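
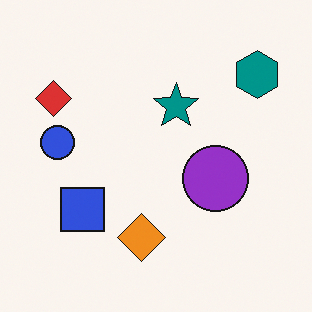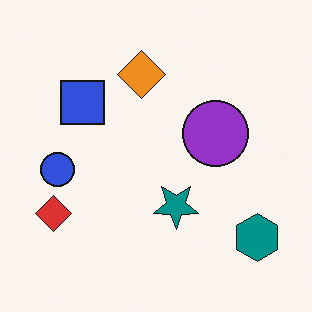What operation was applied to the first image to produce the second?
The second image is the first flipped vertically (top ↔ bottom).

The teal hexagon is in the top-right of the first image and the bottom-right of the second — shapes on opposite sides of the horizontal midline have swapped in a mirror flip.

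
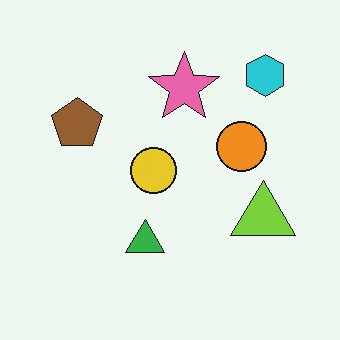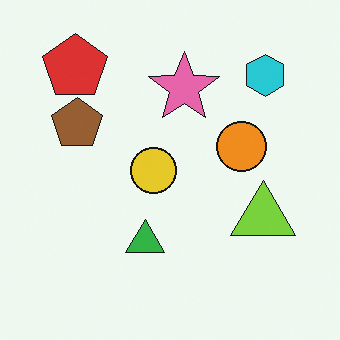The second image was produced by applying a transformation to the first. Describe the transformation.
Overlaid with an additional red pentagon.

A red pentagon appears in the second image that is absent from the first.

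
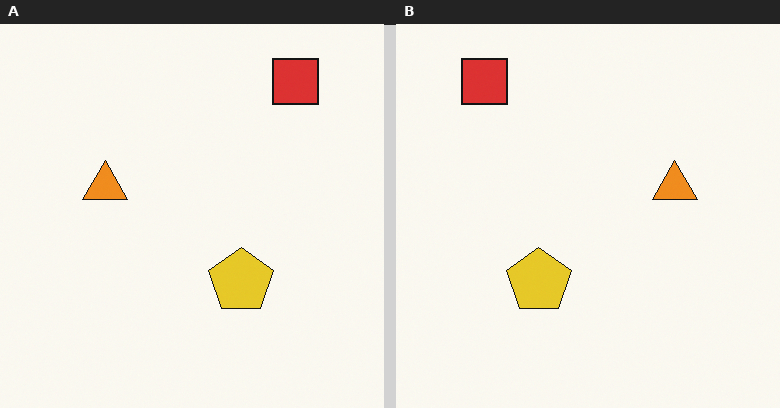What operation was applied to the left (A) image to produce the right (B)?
It was flipped horizontally (left ↔ right).

The red square is in the top-right of the left (A) image and the top-left of the right (B) — shapes on opposite sides of the vertical midline have swapped in a mirror flip.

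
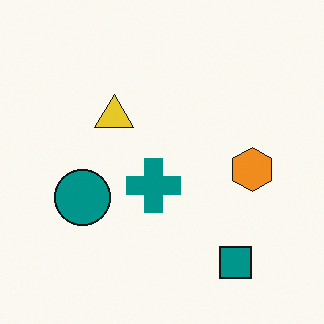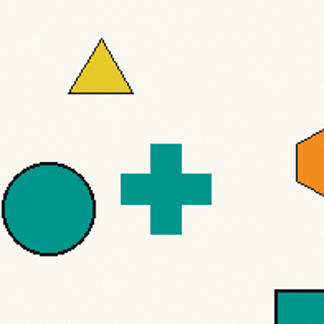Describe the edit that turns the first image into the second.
Cropped tightly and scaled back up.

The visible shapes are larger and the field of view is narrower; shapes near the original edges may be partly or wholly outside the frame — a crop-and-rescale.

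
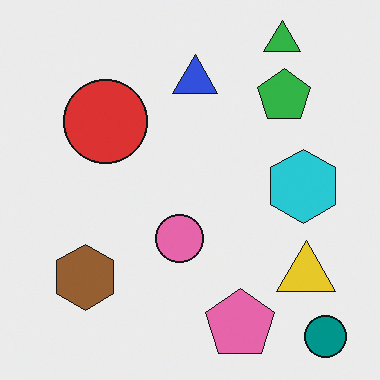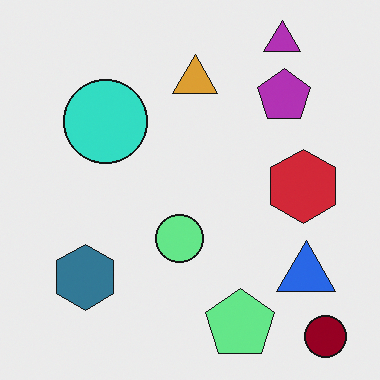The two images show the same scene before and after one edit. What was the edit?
This is the original image hue-shifted by a large amount.

Every shape's color has rotated by the same amount around the hue wheel — a uniform hue shift.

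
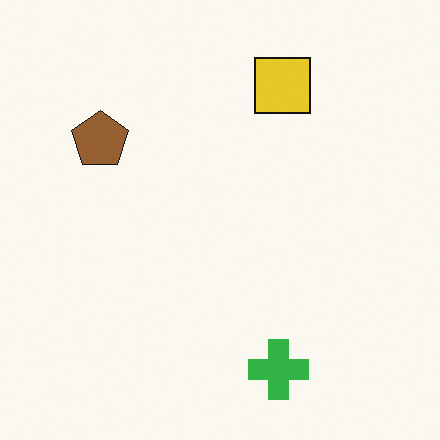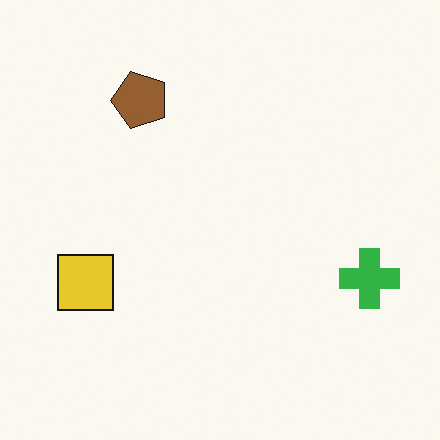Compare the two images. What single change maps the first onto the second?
The transformation is: transposed (reflected across the top-left ↔ bottom-right diagonal).

Shapes have swapped their row and column positions — what was in the top-right is now in the bottom-left — a diagonal reflection.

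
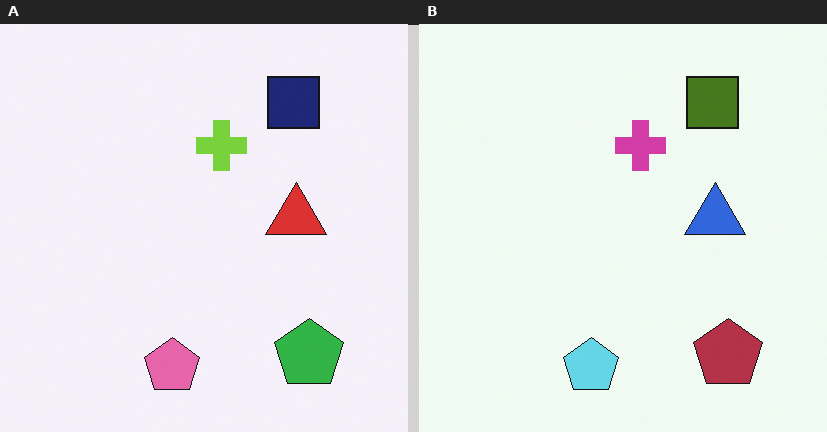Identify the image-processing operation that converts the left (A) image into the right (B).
The transformation is: hue-shifted by a large amount.

Every shape's color has rotated by the same amount around the hue wheel — a uniform hue shift.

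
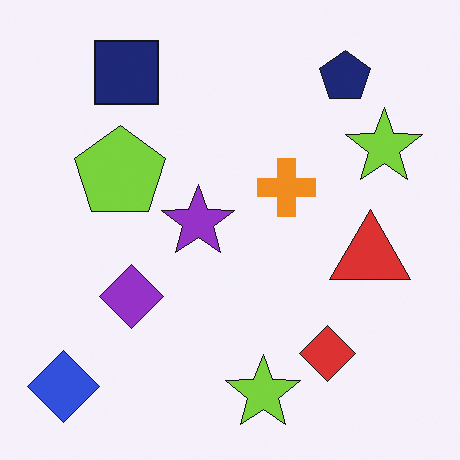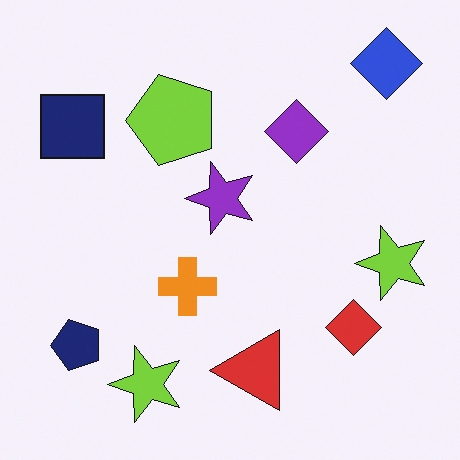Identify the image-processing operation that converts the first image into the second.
The second image is the first transposed (reflected across the top-left ↔ bottom-right diagonal).

Shapes have swapped their row and column positions — what was in the top-right is now in the bottom-left — a diagonal reflection.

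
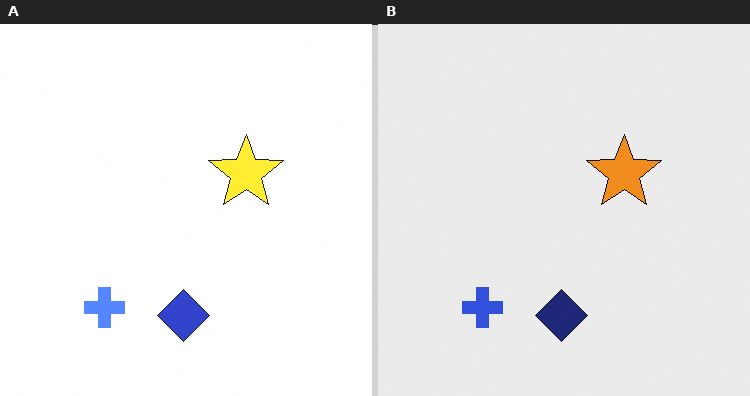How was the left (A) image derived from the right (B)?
The left (A) image is the right (B) brightened a lot.

Every pixel — background and shapes alike — is uniformly brightened.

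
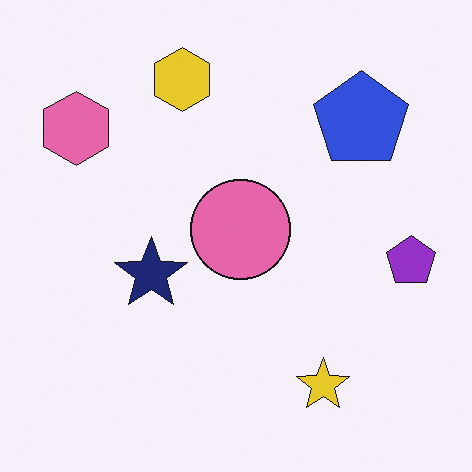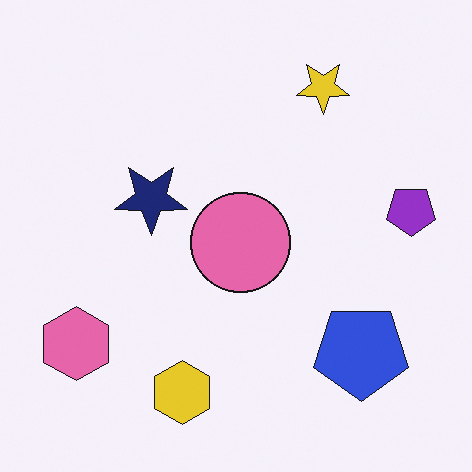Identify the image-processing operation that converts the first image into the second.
Flipped vertically (top ↔ bottom).

The yellow hexagon is in the top of the first image and the bottom of the second — shapes on opposite sides of the horizontal midline have swapped in a mirror flip.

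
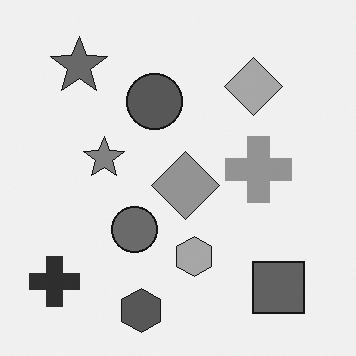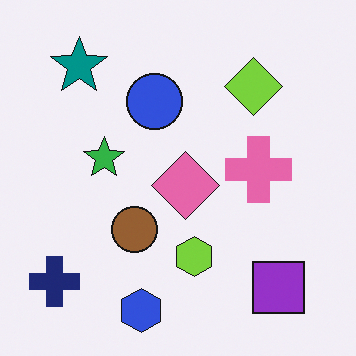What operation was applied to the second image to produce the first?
Converted to grayscale.

All color is removed — every shape is now a shade of grey.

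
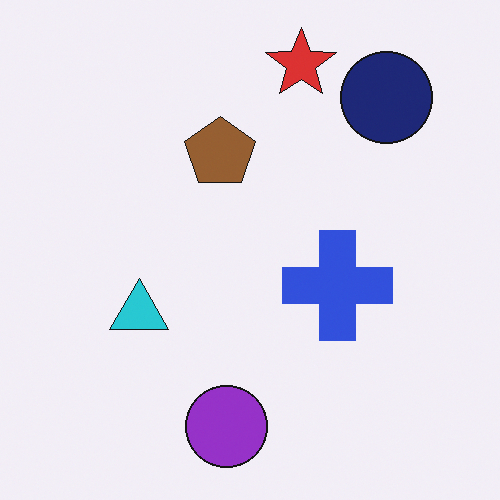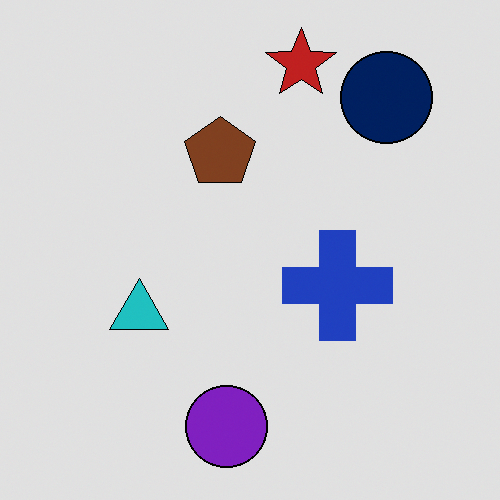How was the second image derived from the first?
The second image is the first moderately posterized.

Each flat color has snapped to a coarser quantized level — most visibly, the near-white background has dropped to a flat grey.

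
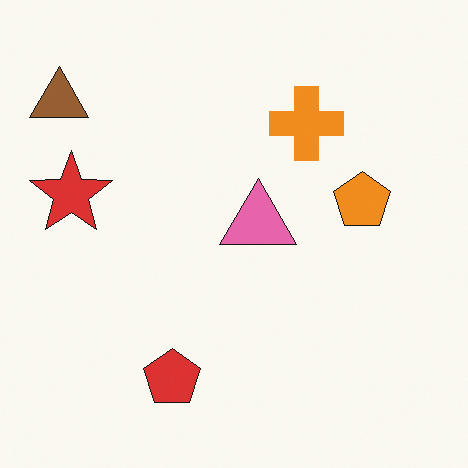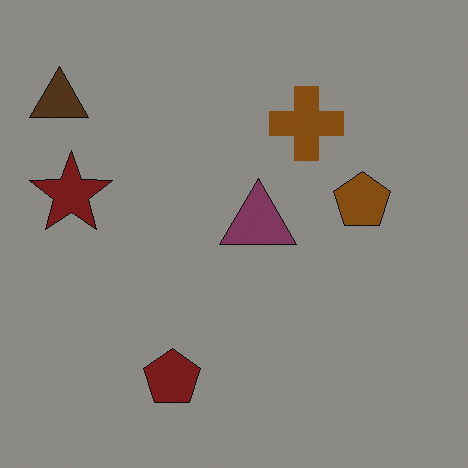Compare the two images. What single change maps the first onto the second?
The second image is the first substantially darkened.

Every pixel — background and shapes alike — is uniformly darkened.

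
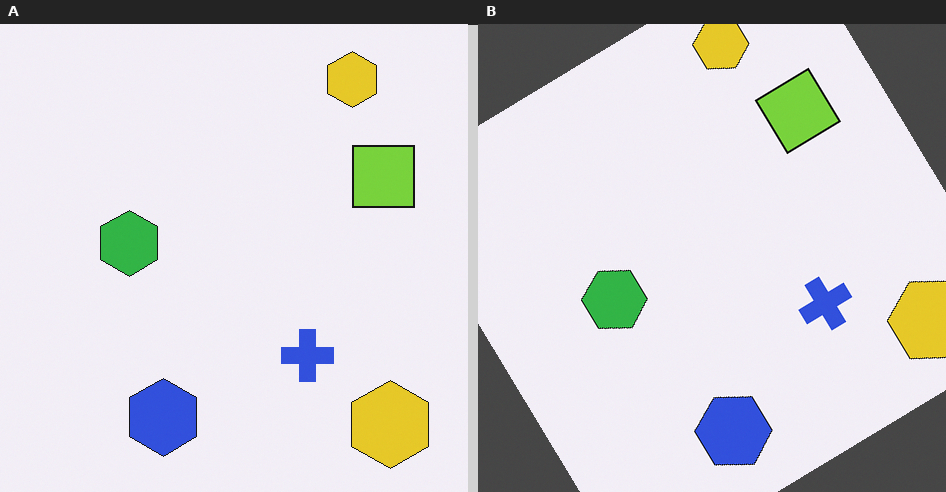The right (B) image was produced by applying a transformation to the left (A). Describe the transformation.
Rotated counter-clockwise by a large amount — several tens of degrees.

Every shape is tilted by the same angle and the image corners show triangular fill wedges — a whole-image rotation by a non-right angle.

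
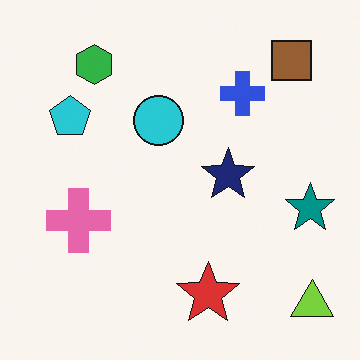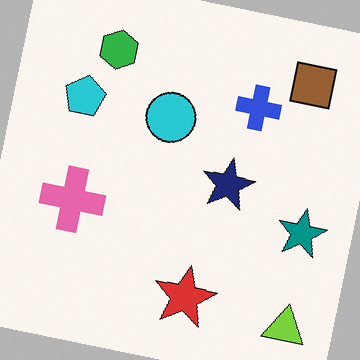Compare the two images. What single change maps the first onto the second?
Rotated clockwise by a few degrees.

Every shape is tilted by the same angle and the image corners show triangular fill wedges — a whole-image rotation by a non-right angle.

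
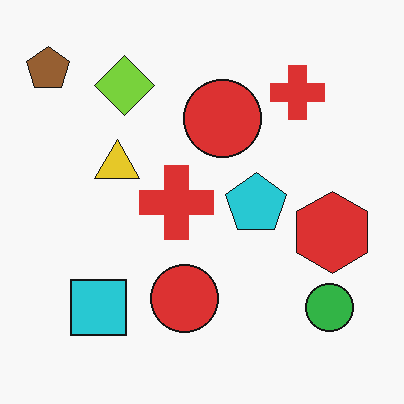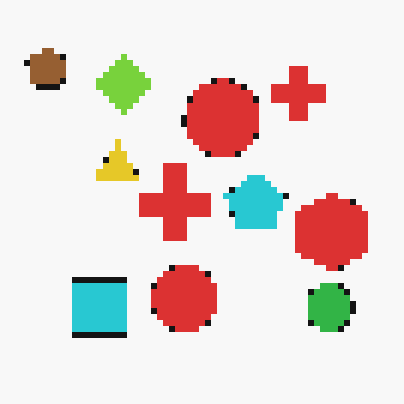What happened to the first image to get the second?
This is the original image pixelated into visible square blocks.

Shapes are reduced to large square blocks; fine edges and outlines are lost — a downscale-then-upscale (mosaic) effect.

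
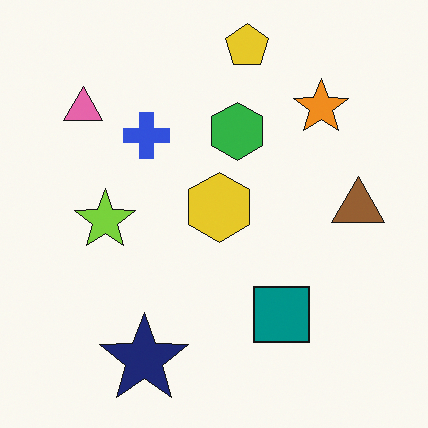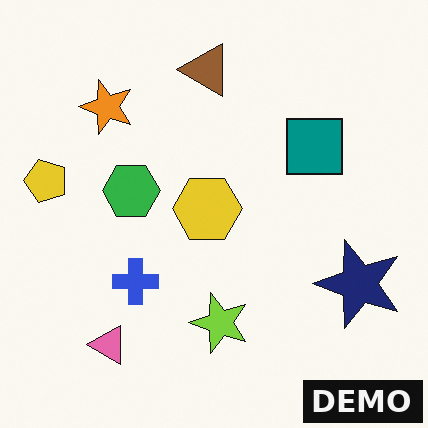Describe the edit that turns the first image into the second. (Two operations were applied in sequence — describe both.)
The transformation is: rotated 90° counter-clockwise, then watermarked with the text "DEMO" in the lower-right corner.

The yellow pentagon sits in the top of the first image and the left of the second — consistent with a whole-image 90° counter-clockwise rotation. A dark label reading "DEMO" appears in the lower-right corner.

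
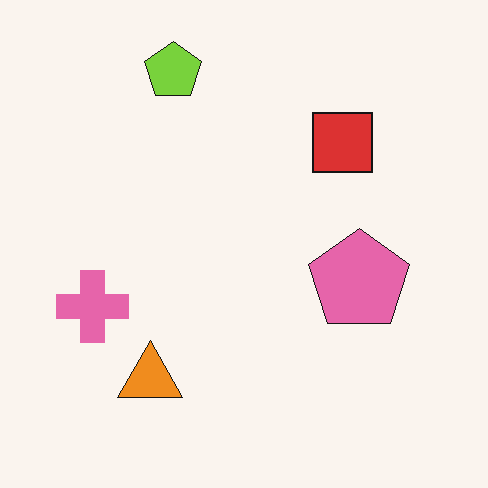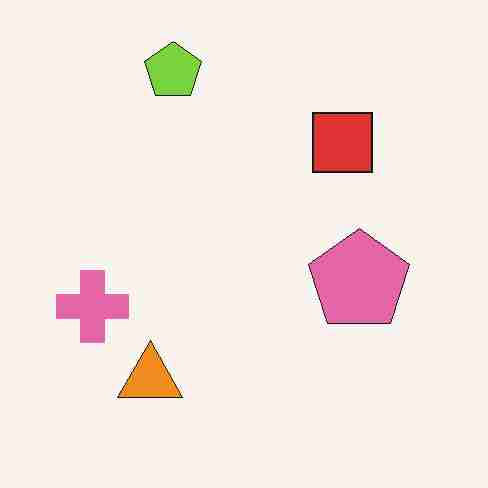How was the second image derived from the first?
Degraded with heavy JPEG compression.

Blocky 8×8 compression artifacts appear around shape edges and the flat background shows ringing — characteristic JPEG degradation.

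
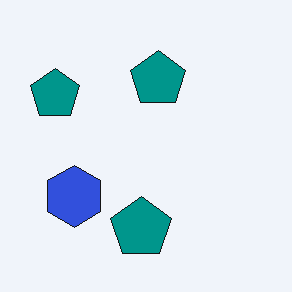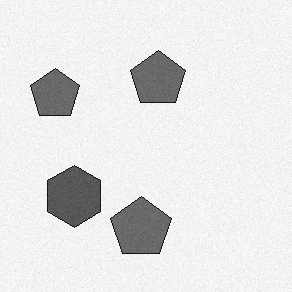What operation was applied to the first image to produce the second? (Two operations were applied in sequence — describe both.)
It was degraded with light additive noise, then converted to grayscale.

Random speckle covers the whole image, including the flat background. All color is removed — every shape is now a shade of grey.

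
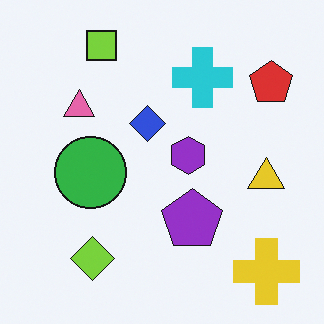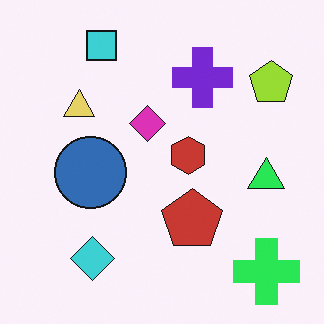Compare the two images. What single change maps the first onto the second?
Hue-shifted noticeably.

Every shape's color has rotated by the same amount around the hue wheel — a uniform hue shift.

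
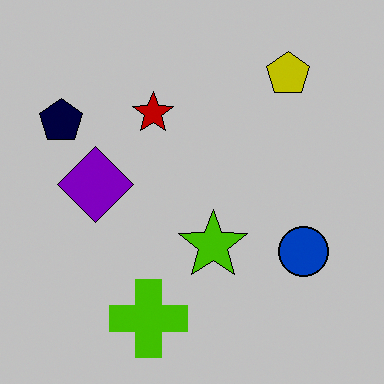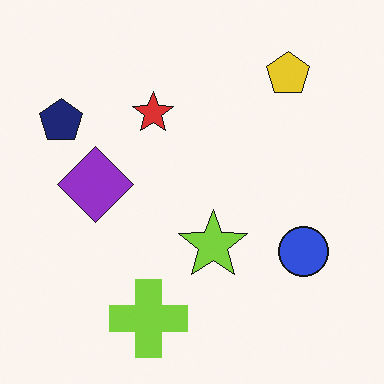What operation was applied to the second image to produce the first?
Heavily posterized to just a handful of flat colors.

Each flat color has snapped to a coarser quantized level — most visibly, the near-white background has dropped to a flat grey.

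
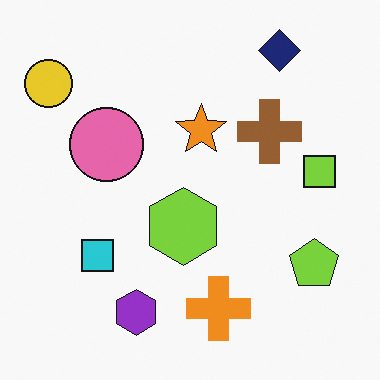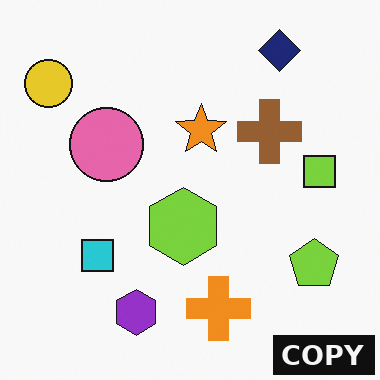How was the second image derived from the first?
The transformation is: watermarked with the text "COPY" in the lower-right corner.

A dark label reading "COPY" appears in the lower-right corner.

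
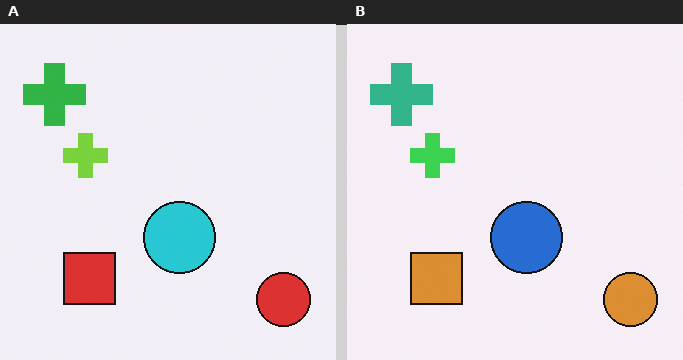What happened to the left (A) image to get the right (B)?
The image was hue-shifted slightly.

Every shape's color has rotated by the same amount around the hue wheel — a uniform hue shift.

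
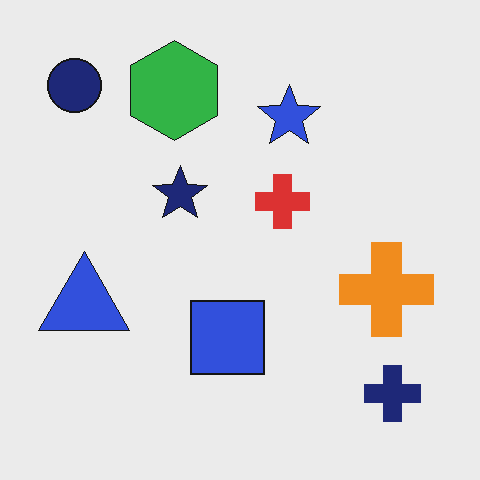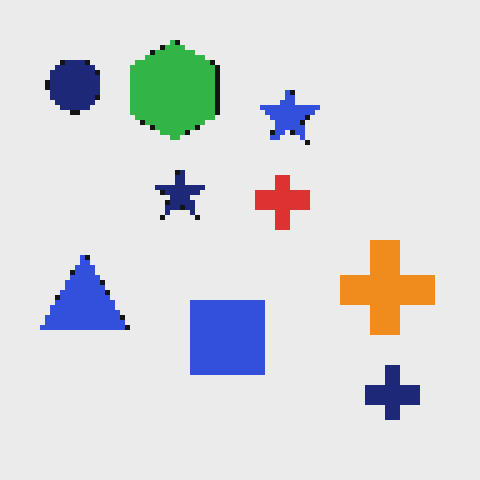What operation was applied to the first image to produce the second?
The image was lightly pixelated (a mild mosaic effect).

Shapes are reduced to large square blocks; fine edges and outlines are lost — a downscale-then-upscale (mosaic) effect.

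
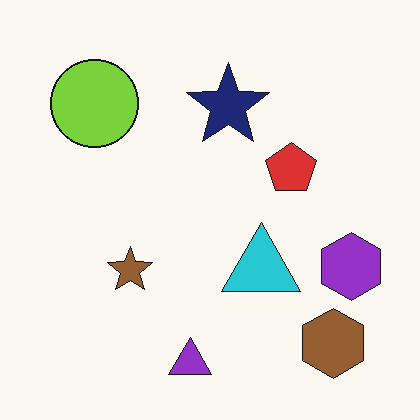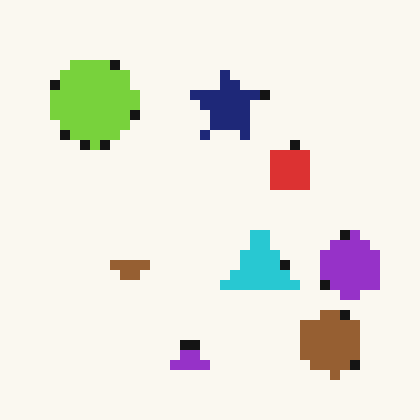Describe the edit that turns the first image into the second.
The second image is the first heavily pixelated into large blocks.

Shapes are reduced to large square blocks; fine edges and outlines are lost — a downscale-then-upscale (mosaic) effect.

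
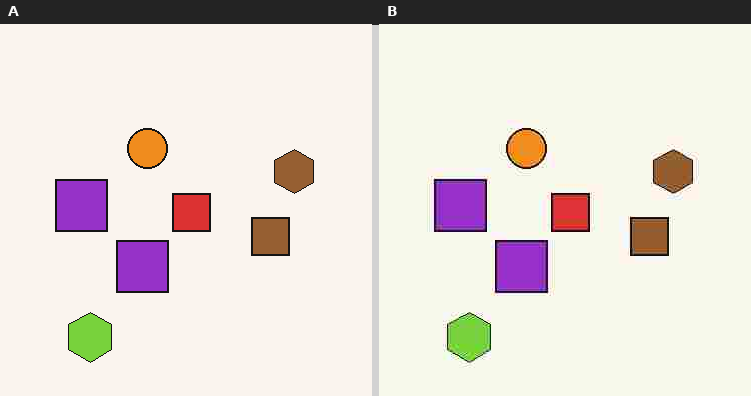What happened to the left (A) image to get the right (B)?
The image was degraded with heavy JPEG compression.

Blocky 8×8 compression artifacts appear around shape edges and the flat background shows ringing — characteristic JPEG degradation.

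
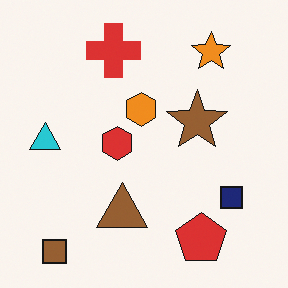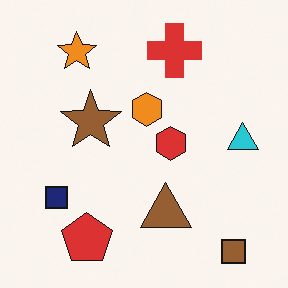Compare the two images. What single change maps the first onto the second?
This is the original image flipped horizontally (left ↔ right).

The cyan triangle is in the left of the first image and the right of the second — shapes on opposite sides of the vertical midline have swapped in a mirror flip.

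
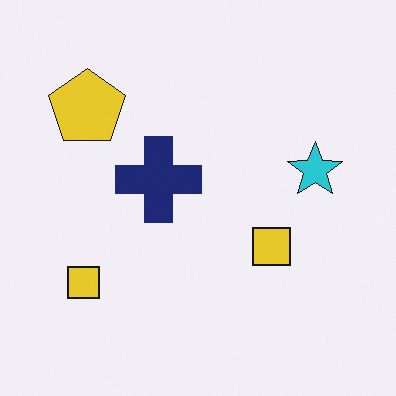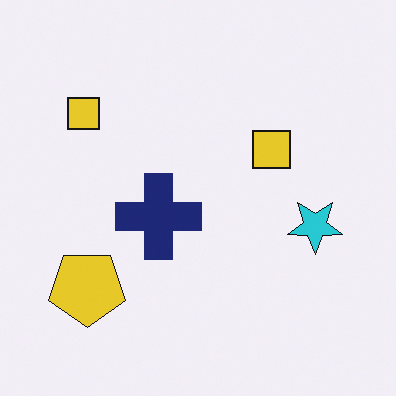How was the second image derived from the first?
The transformation is: flipped vertically (top ↔ bottom).

The yellow pentagon is in the top-left of the first image and the bottom-left of the second — shapes on opposite sides of the horizontal midline have swapped in a mirror flip.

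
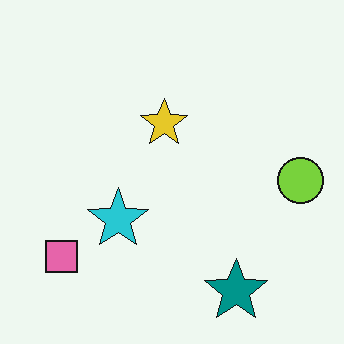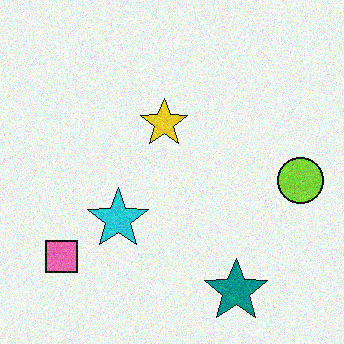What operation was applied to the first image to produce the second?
This is the original image degraded with visible gaussian noise.

Random speckle covers the whole image, including the flat background.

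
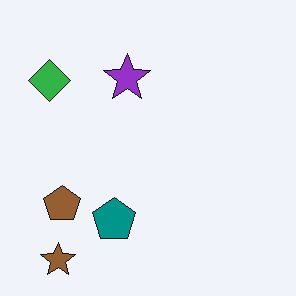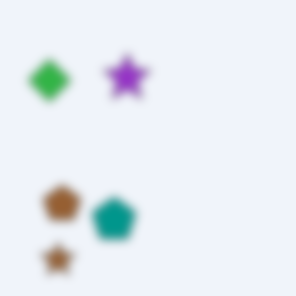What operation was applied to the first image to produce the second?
Heavily blurred.

Shape edges and outlines are uniformly softened across the whole image.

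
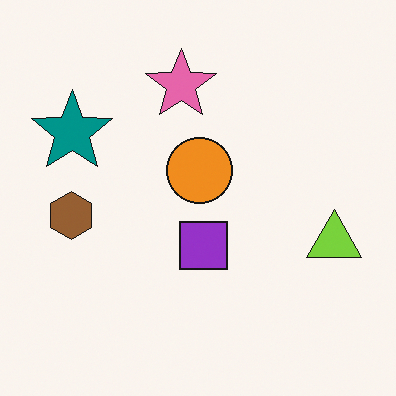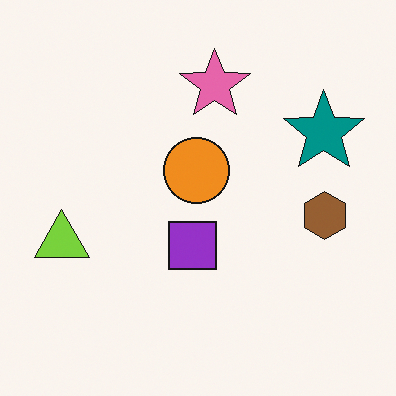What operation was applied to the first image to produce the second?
The second image is the first flipped horizontally (left ↔ right).

The lime triangle is in the right of the first image and the left of the second — shapes on opposite sides of the vertical midline have swapped in a mirror flip.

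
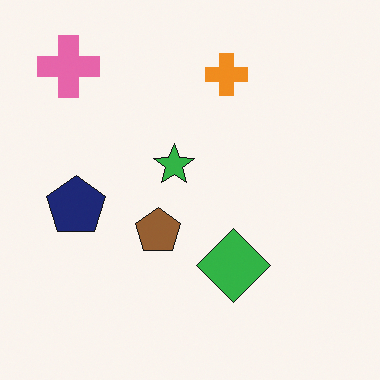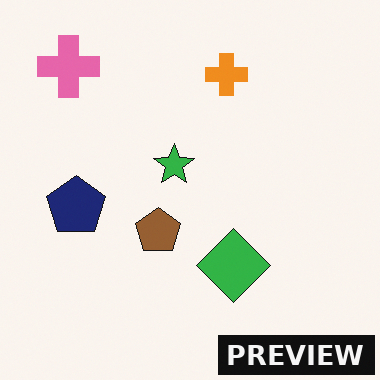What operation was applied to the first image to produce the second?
Watermarked with the text "PREVIEW" in the lower-right corner.

A dark label reading "PREVIEW" appears in the lower-right corner.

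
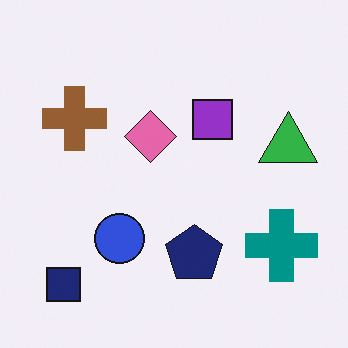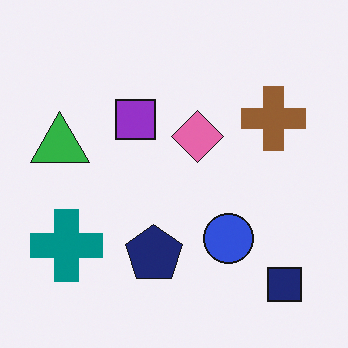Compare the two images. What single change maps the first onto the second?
The transformation is: flipped horizontally (left ↔ right).

The green triangle is in the right of the first image and the left of the second — shapes on opposite sides of the vertical midline have swapped in a mirror flip.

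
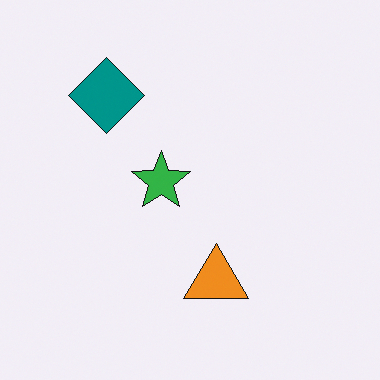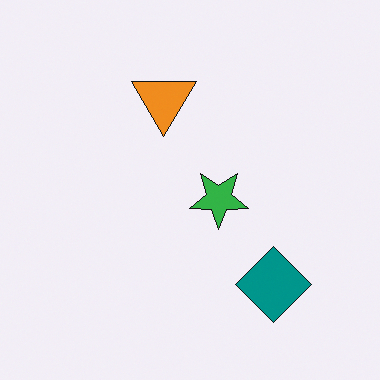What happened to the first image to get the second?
It was rotated 180°.

The teal diamond sits in the top-left of the first image and the bottom-right of the second — consistent with a whole-image 180° rotation.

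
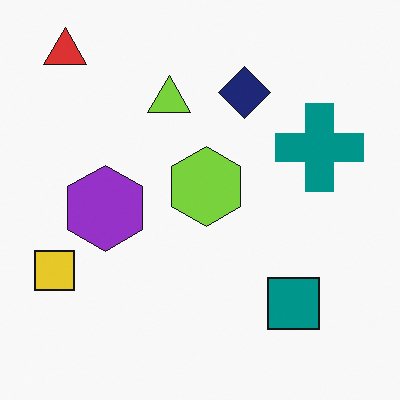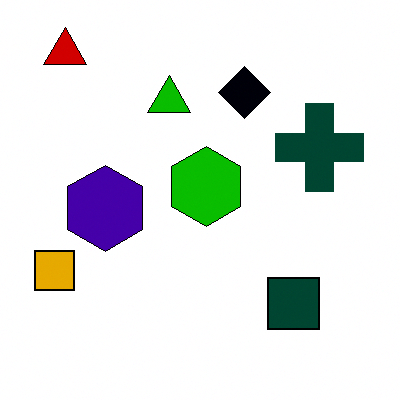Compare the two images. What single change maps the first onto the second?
The transformation is: boosted in contrast.

Tones are pushed away from mid-grey across the whole image — a global contrast change.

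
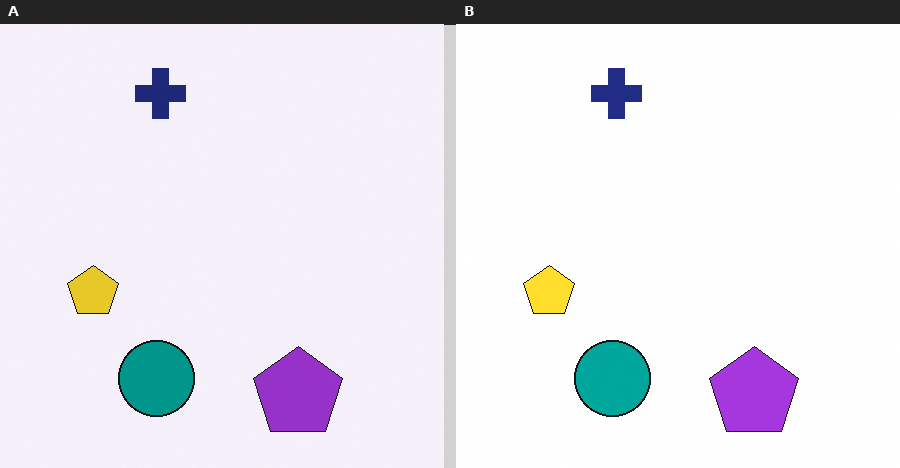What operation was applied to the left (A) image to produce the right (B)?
Brightened a little.

Every pixel — background and shapes alike — is uniformly brightened.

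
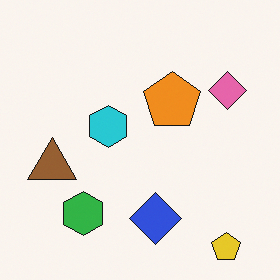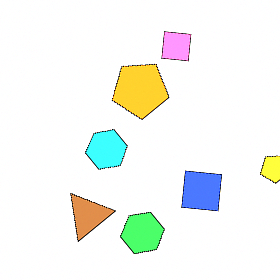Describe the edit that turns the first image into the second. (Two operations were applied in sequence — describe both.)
The transformation is: rotated counter-clockwise by a large amount — several tens of degrees, then noticeably brightened.

Every shape is tilted by the same angle and the image corners show triangular fill wedges — a whole-image rotation by a non-right angle. Every pixel — background and shapes alike — is uniformly brightened.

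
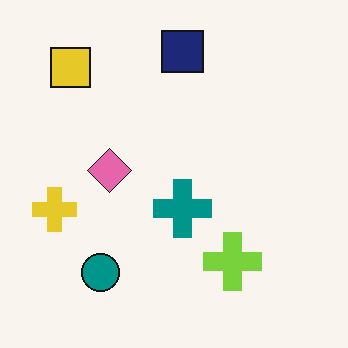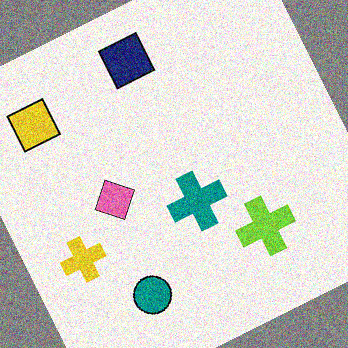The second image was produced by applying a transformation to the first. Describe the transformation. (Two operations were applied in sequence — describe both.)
The image was rotated counter-clockwise by a moderate amount, then degraded with visible gaussian noise.

Every shape is tilted by the same angle and the image corners show triangular fill wedges — a whole-image rotation by a non-right angle. Random speckle covers the whole image, including the flat background.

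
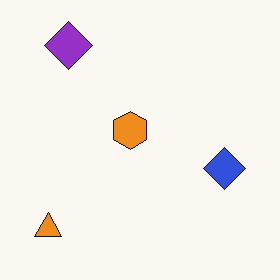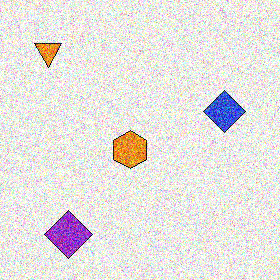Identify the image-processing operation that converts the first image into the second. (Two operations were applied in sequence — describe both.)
This is the original image flipped vertically (top ↔ bottom), then degraded with a thick layer of grain.

The purple diamond is in the top-left of the first image and the bottom-left of the second — shapes on opposite sides of the horizontal midline have swapped in a mirror flip. Random speckle covers the whole image, including the flat background.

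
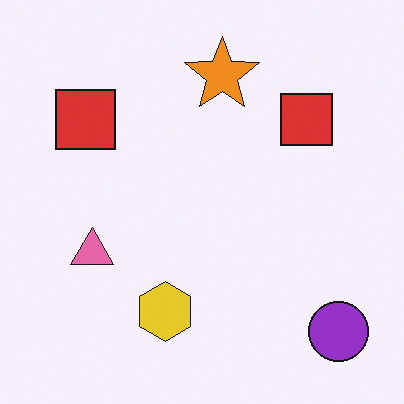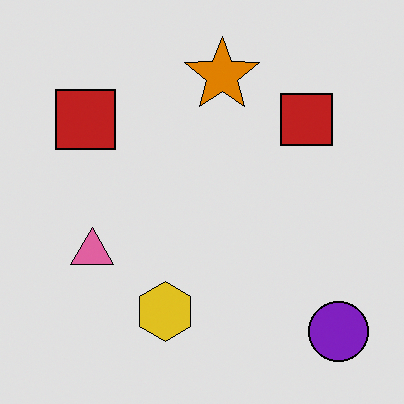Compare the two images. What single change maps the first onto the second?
This is the original image posterized to a reduced palette.

Each flat color has snapped to a coarser quantized level — most visibly, the near-white background has dropped to a flat grey.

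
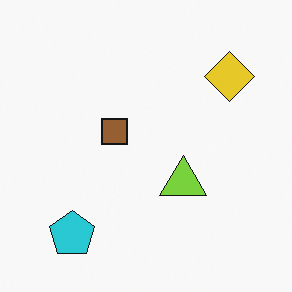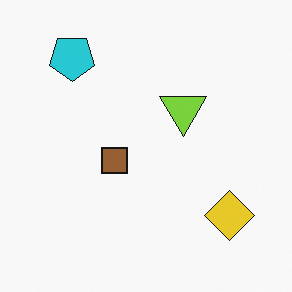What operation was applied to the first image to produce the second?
This is the original image flipped vertically (top ↔ bottom).

The cyan pentagon is in the bottom-left of the first image and the top-left of the second — shapes on opposite sides of the horizontal midline have swapped in a mirror flip.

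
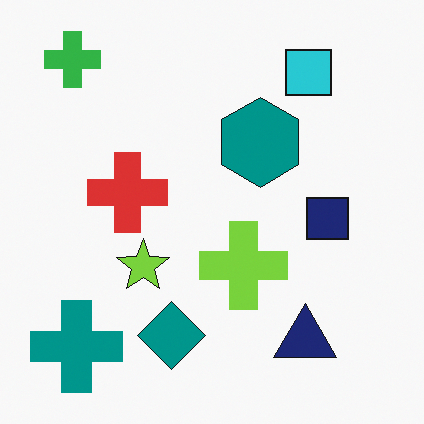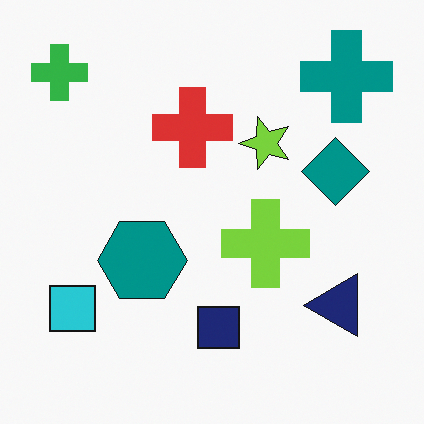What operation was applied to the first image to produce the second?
The transformation is: transposed (reflected across the top-left ↔ bottom-right diagonal).

Shapes have swapped their row and column positions — what was in the top-right is now in the bottom-left — a diagonal reflection.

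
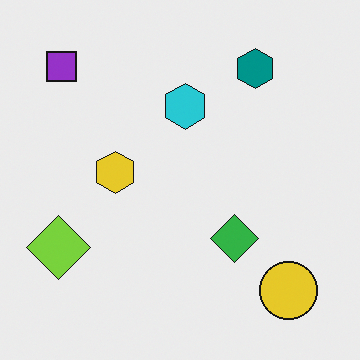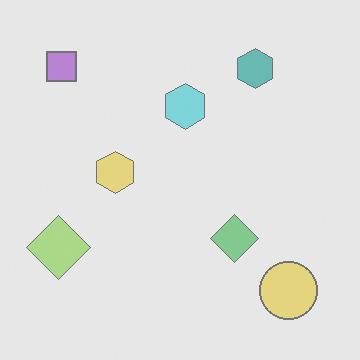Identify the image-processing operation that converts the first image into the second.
The transformation is: washed out (contrast reduced).

Tones are pushed toward mid-grey across the whole image — a global contrast change.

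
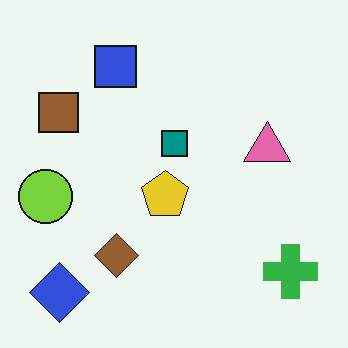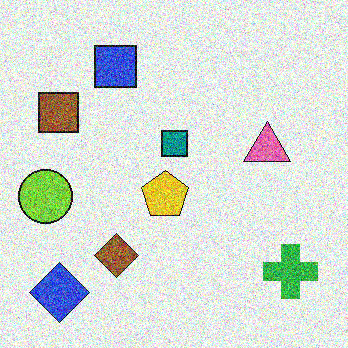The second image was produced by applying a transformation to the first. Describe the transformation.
The image was degraded with heavy additive noise.

Random speckle covers the whole image, including the flat background.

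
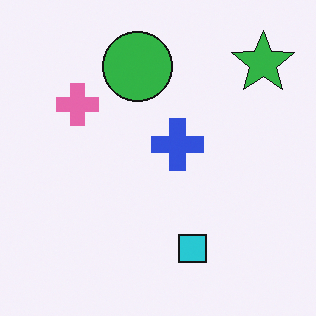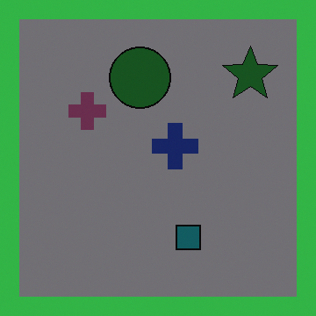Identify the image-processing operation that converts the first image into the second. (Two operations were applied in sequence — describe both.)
This is the original image noticeably darkened, then framed with a green border.

Every pixel — background and shapes alike — is uniformly darkened. A solid green frame runs around the edge of the second image, with the content slightly shrunk inside it.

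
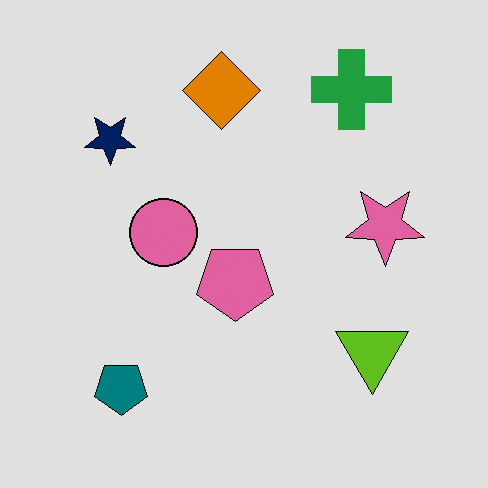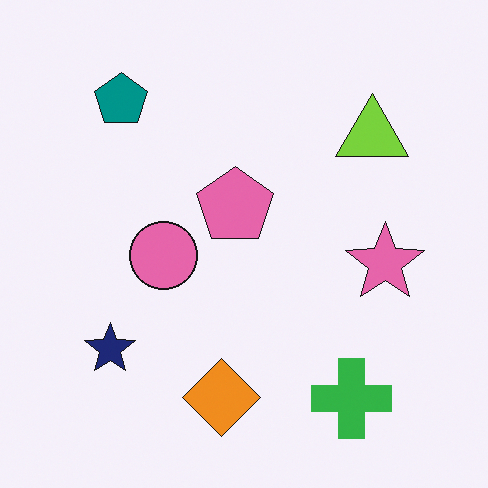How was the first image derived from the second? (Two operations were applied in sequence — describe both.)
The transformation is: flipped vertically (top ↔ bottom), then moderately posterized.

The green cross is in the bottom-right of the second image and the top-right of the first — shapes on opposite sides of the horizontal midline have swapped in a mirror flip. Each flat color has snapped to a coarser quantized level — most visibly, the near-white background has dropped to a flat grey.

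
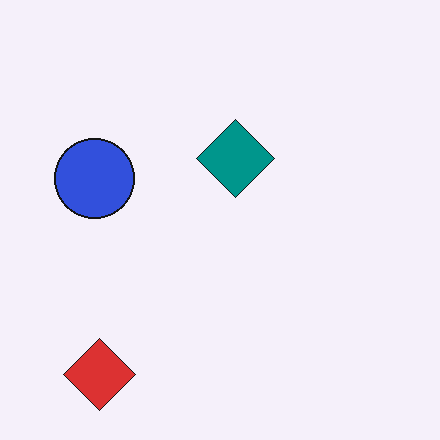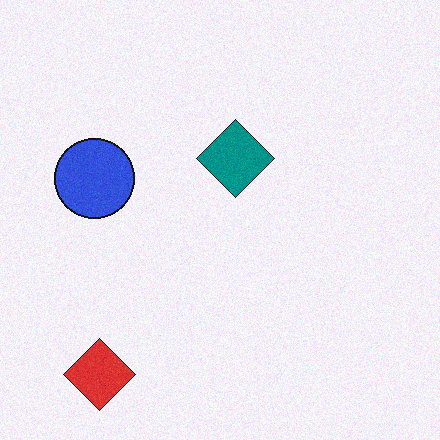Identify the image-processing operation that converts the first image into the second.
The second image is the first degraded with a light layer of grain.

Random speckle covers the whole image, including the flat background.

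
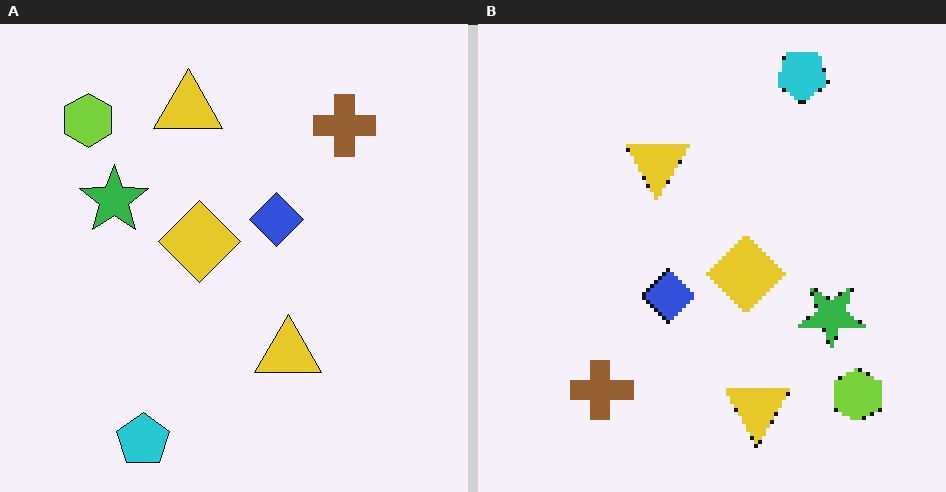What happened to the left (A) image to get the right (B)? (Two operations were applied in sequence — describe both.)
The image was rotated 180°, then mildly pixelated.

The cyan pentagon sits in the bottom-left of the left (A) image and the top-right of the right (B) — consistent with a whole-image 180° rotation. Shapes are reduced to large square blocks; fine edges and outlines are lost — a downscale-then-upscale (mosaic) effect.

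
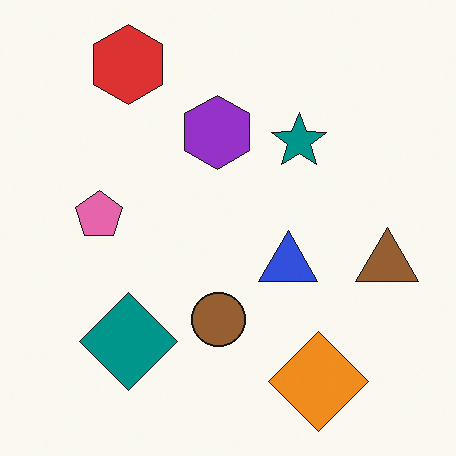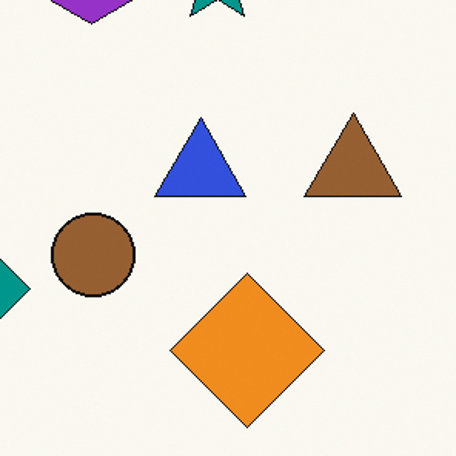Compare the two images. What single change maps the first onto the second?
This is the original image cropped slightly and scaled back up.

The visible shapes are larger and the field of view is narrower; shapes near the original edges may be partly or wholly outside the frame — a crop-and-rescale.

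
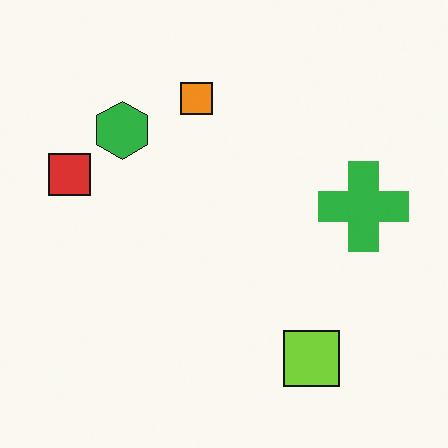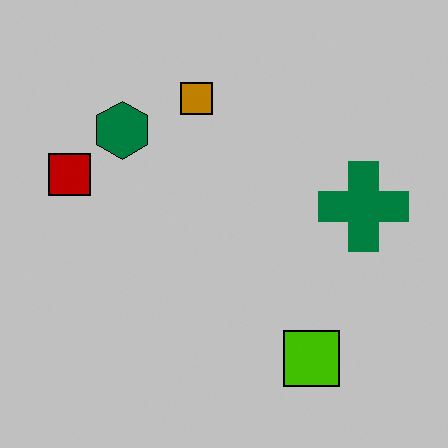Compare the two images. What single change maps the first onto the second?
It was aggressively posterized.

Each flat color has snapped to a coarser quantized level — most visibly, the near-white background has dropped to a flat grey.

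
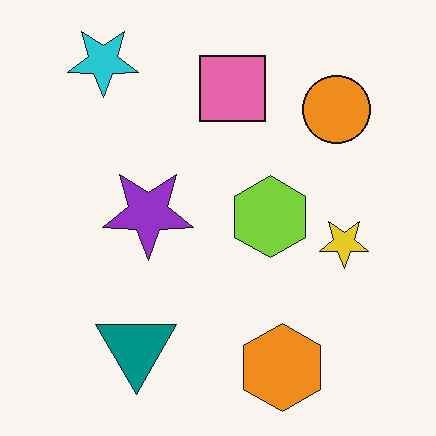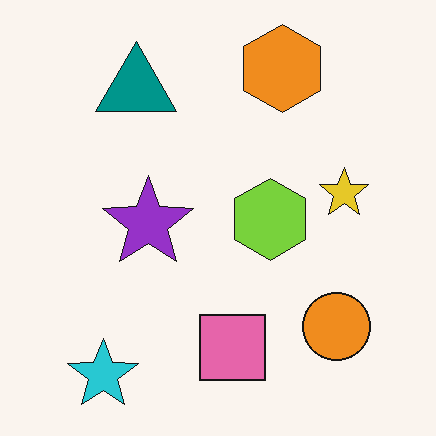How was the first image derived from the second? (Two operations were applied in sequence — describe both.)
Flipped vertically (top ↔ bottom), then given moderate JPEG compression.

The cyan star is in the bottom-left of the second image and the top-left of the first — shapes on opposite sides of the horizontal midline have swapped in a mirror flip. Blocky 8×8 compression artifacts appear around shape edges and the flat background shows ringing — characteristic JPEG degradation.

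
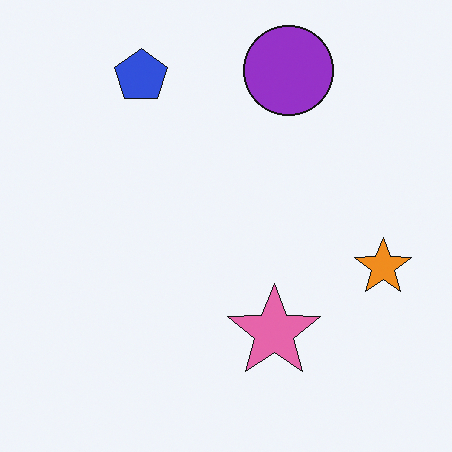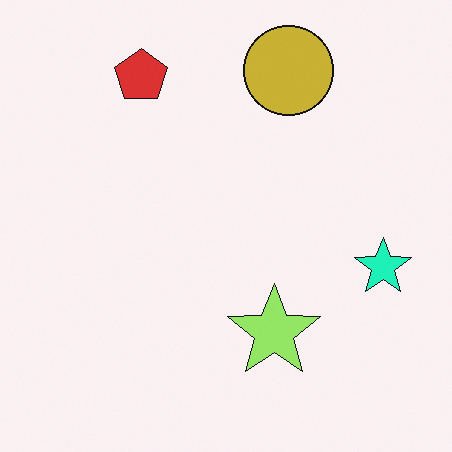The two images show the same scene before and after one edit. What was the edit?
The transformation is: hue-shifted noticeably.

Every shape's color has rotated by the same amount around the hue wheel — a uniform hue shift.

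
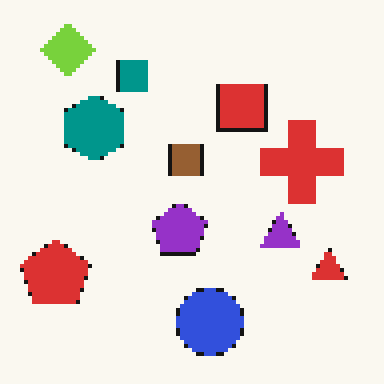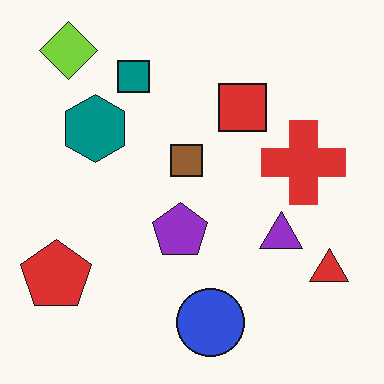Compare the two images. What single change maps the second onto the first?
This is the original image lightly pixelated (a mild mosaic effect).

Shapes are reduced to large square blocks; fine edges and outlines are lost — a downscale-then-upscale (mosaic) effect.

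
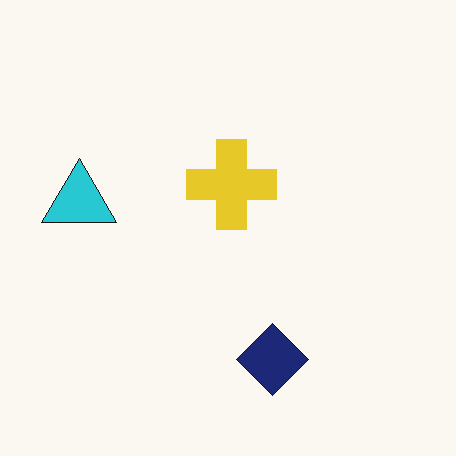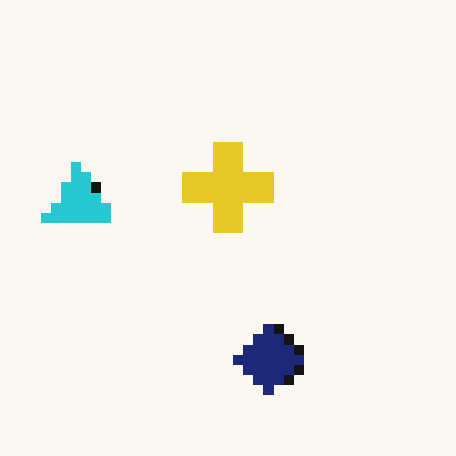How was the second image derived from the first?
The second image is the first heavily pixelated into large blocks.

Shapes are reduced to large square blocks; fine edges and outlines are lost — a downscale-then-upscale (mosaic) effect.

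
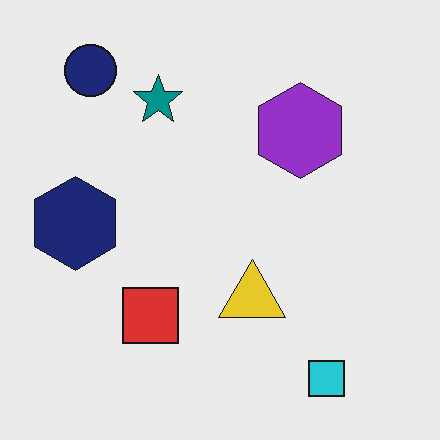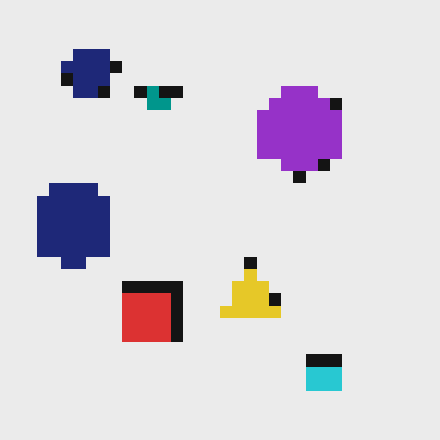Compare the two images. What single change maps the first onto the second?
The transformation is: heavily pixelated into large blocks.

Shapes are reduced to large square blocks; fine edges and outlines are lost — a downscale-then-upscale (mosaic) effect.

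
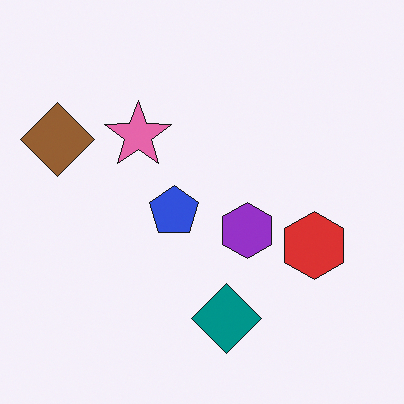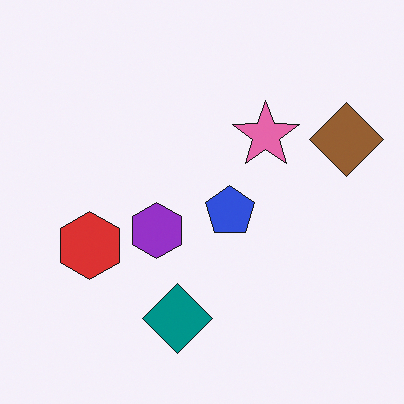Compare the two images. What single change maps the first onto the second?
The second image is the first flipped horizontally (left ↔ right).

The brown diamond is in the left of the first image and the right of the second — shapes on opposite sides of the vertical midline have swapped in a mirror flip.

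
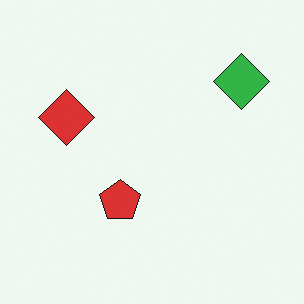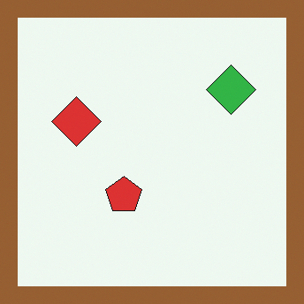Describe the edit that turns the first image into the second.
The image was framed with a brown border.

A solid brown frame runs around the edge of the second image, with the content slightly shrunk inside it.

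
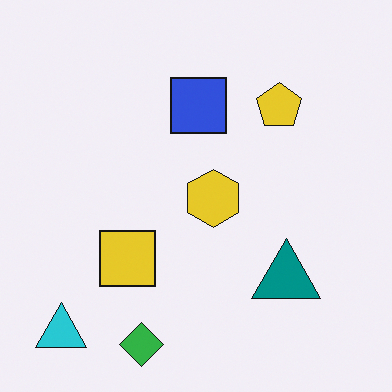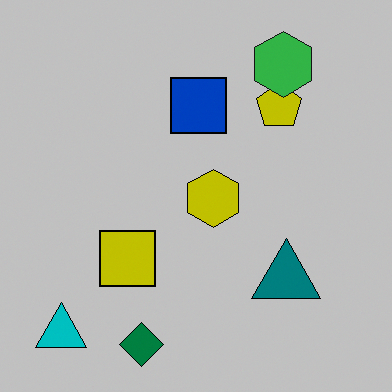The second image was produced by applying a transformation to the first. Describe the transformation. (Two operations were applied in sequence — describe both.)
The second image is the first aggressively posterized, then overlaid with an additional green hexagon.

Each flat color has snapped to a coarser quantized level — most visibly, the near-white background has dropped to a flat grey. A green hexagon appears in the second image that is absent from the first.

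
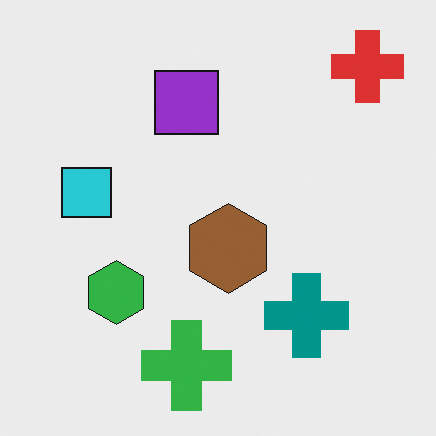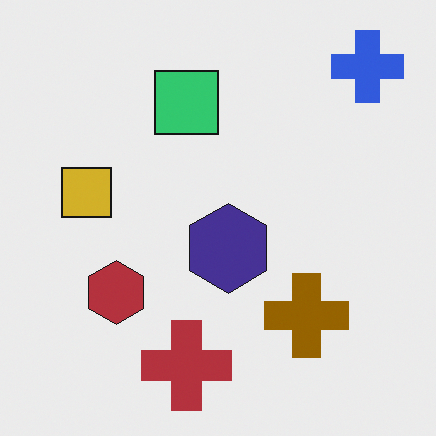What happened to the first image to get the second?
It was hue-shifted by a large amount.

Every shape's color has rotated by the same amount around the hue wheel — a uniform hue shift.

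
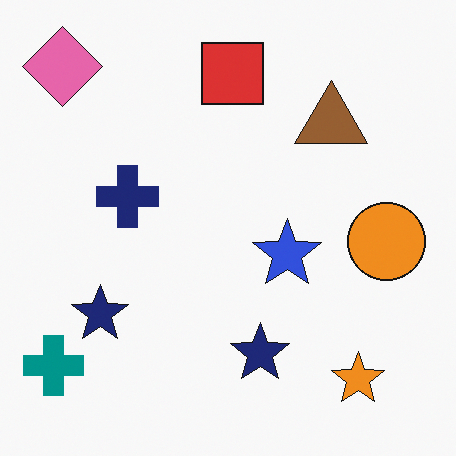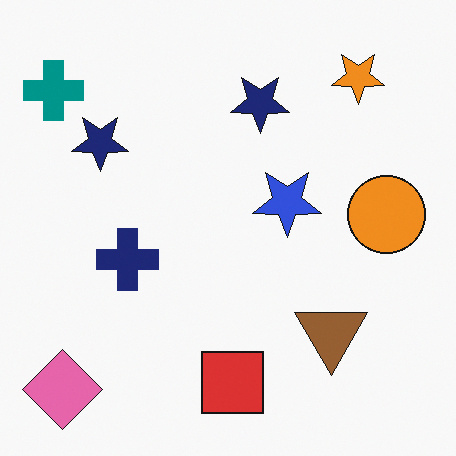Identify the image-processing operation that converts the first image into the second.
Flipped vertically (top ↔ bottom).

The pink diamond is in the top-left of the first image and the bottom-left of the second — shapes on opposite sides of the horizontal midline have swapped in a mirror flip.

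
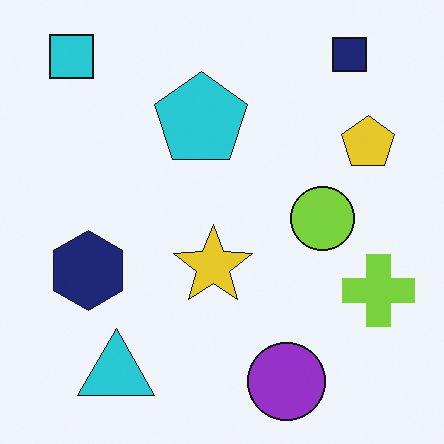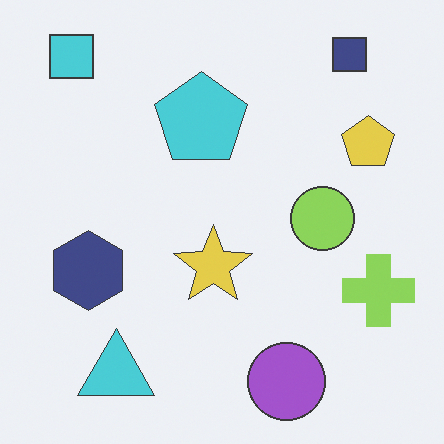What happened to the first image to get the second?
The transformation is: given slightly reduced contrast.

Tones are pushed toward mid-grey across the whole image — a global contrast change.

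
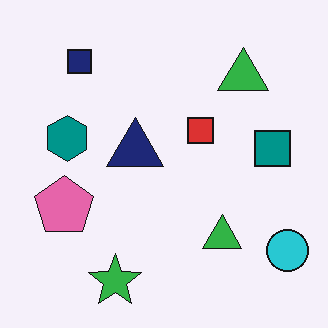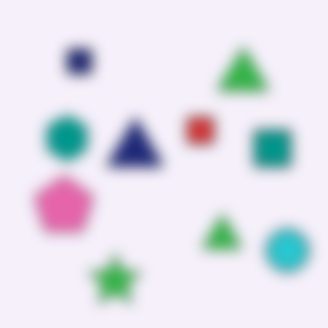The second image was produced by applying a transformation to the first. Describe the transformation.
The transformation is: heavily blurred.

Shape edges and outlines are uniformly softened across the whole image.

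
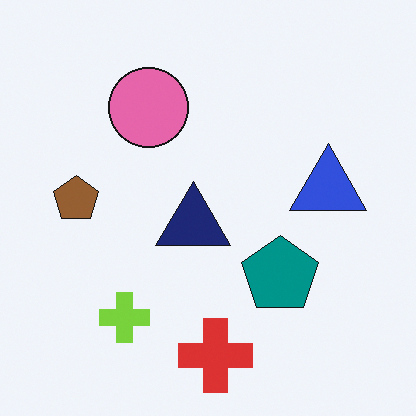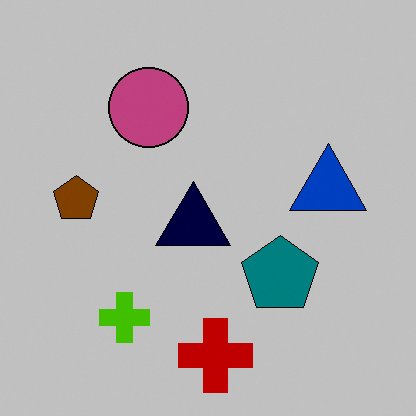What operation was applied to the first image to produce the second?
It was heavily posterized to just a handful of flat colors.

Each flat color has snapped to a coarser quantized level — most visibly, the near-white background has dropped to a flat grey.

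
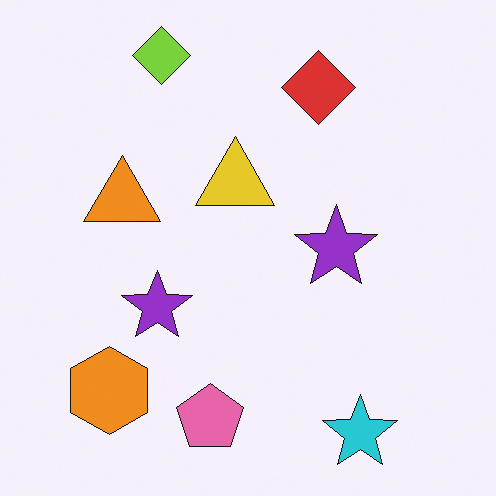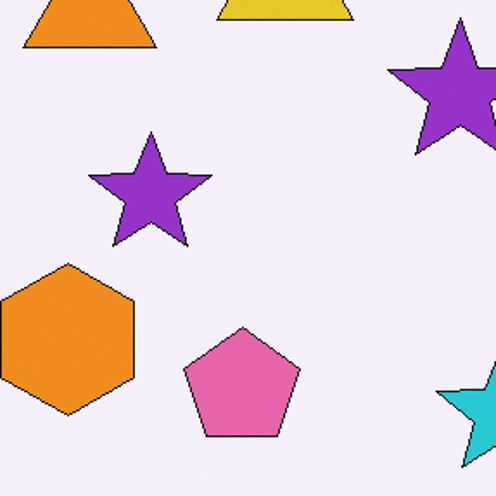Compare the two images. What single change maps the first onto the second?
It was cropped to a noticeably smaller region and rescaled.

The visible shapes are larger and the field of view is narrower; shapes near the original edges may be partly or wholly outside the frame — a crop-and-rescale.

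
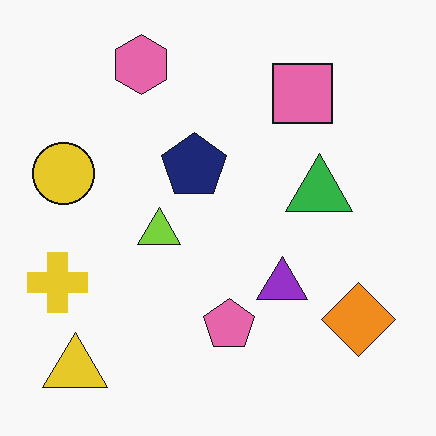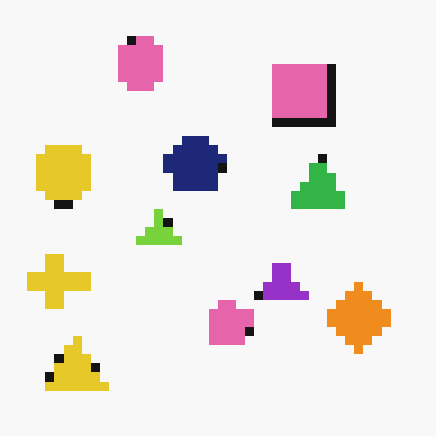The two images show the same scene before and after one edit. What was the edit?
The image was heavily pixelated into large blocks.

Shapes are reduced to large square blocks; fine edges and outlines are lost — a downscale-then-upscale (mosaic) effect.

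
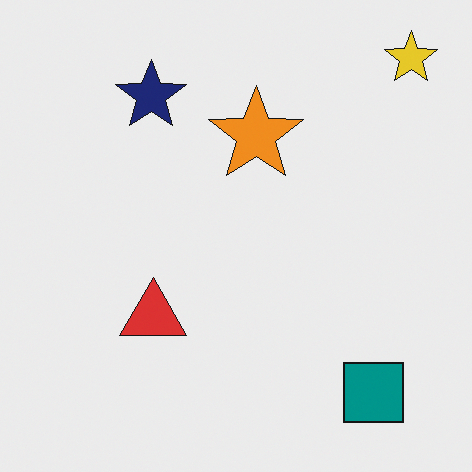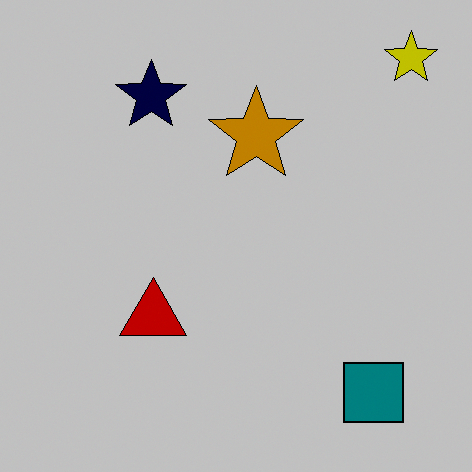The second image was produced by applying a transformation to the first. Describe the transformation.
This is the original image aggressively posterized.

Each flat color has snapped to a coarser quantized level — most visibly, the near-white background has dropped to a flat grey.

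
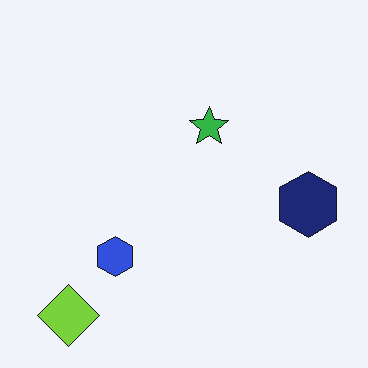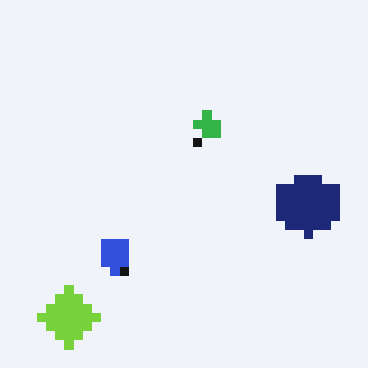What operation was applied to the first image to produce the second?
It was heavily pixelated into large blocks.

Shapes are reduced to large square blocks; fine edges and outlines are lost — a downscale-then-upscale (mosaic) effect.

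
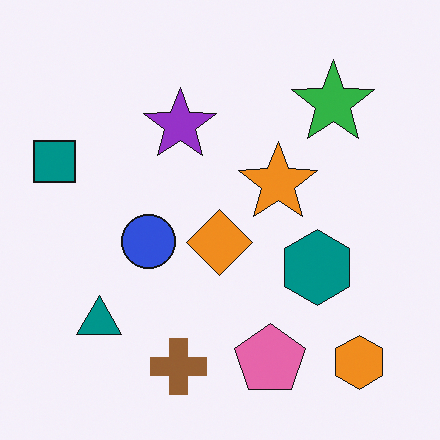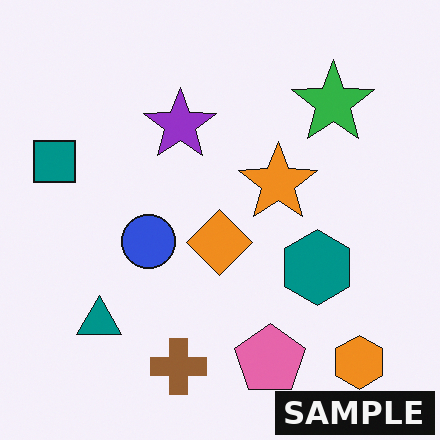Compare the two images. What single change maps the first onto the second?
Watermarked with the text "SAMPLE" in the lower-right corner.

A dark label reading "SAMPLE" appears in the lower-right corner.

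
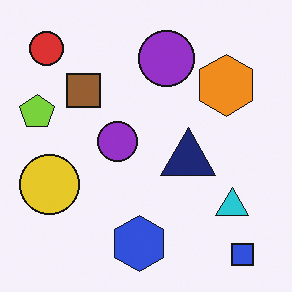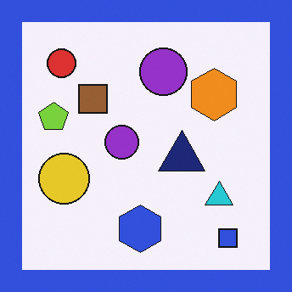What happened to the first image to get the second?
This is the original image framed with a blue border.

A solid blue frame runs around the edge of the second image, with the content slightly shrunk inside it.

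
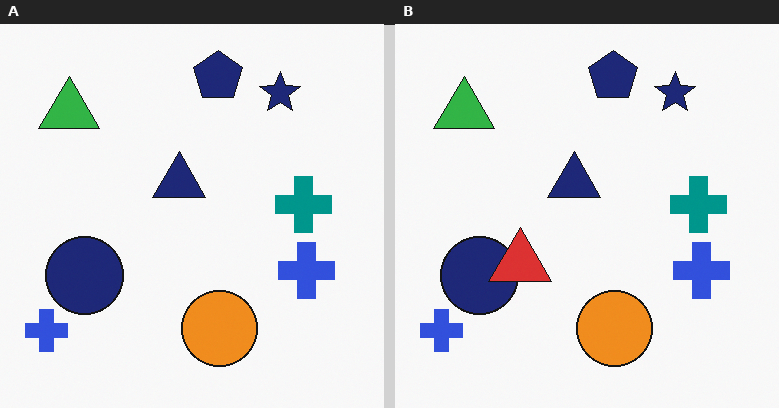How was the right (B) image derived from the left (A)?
It was overlaid with an additional red triangle.

A red triangle appears in the right (B) image that is absent from the left (A).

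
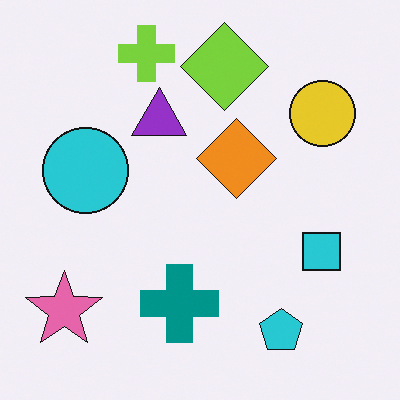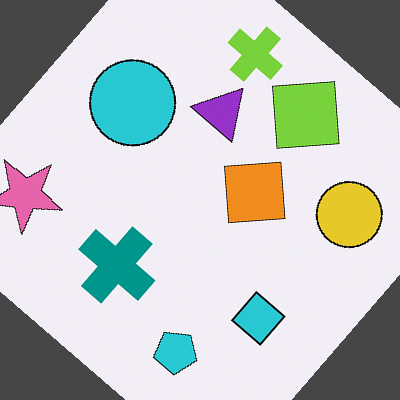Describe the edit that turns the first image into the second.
It was rotated clockwise by a large amount — several tens of degrees.

Every shape is tilted by the same angle and the image corners show triangular fill wedges — a whole-image rotation by a non-right angle.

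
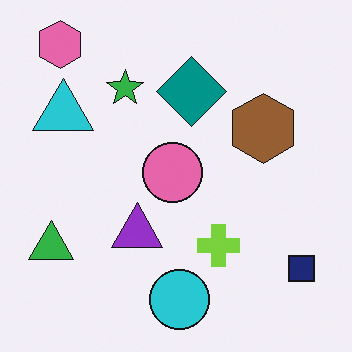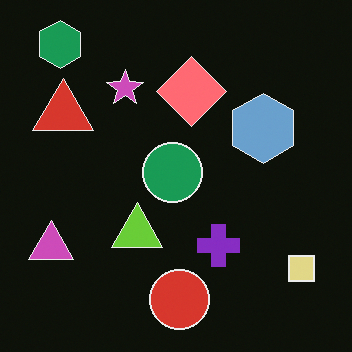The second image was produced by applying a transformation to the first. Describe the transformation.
This is the original image color-inverted (negative).

The light background has become dark and every shape's color is its complement — a photographic negative.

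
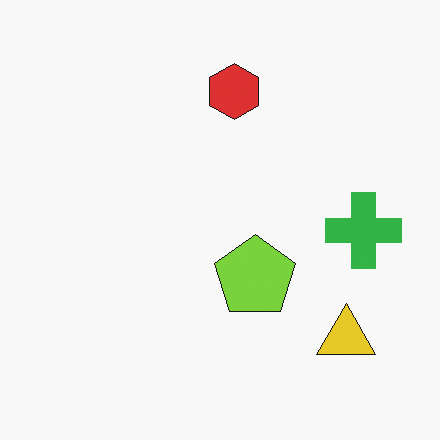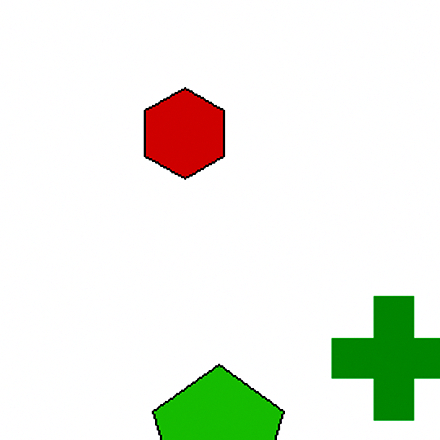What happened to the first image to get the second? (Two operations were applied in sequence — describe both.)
This is the original image cropped to a noticeably smaller region and rescaled, then boosted in contrast.

The visible shapes are larger and the field of view is narrower; shapes near the original edges may be partly or wholly outside the frame — a crop-and-rescale. Tones are pushed away from mid-grey across the whole image — a global contrast change.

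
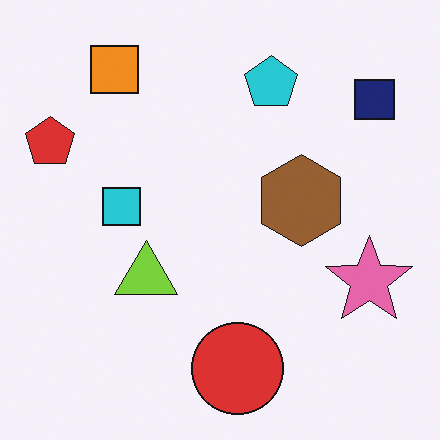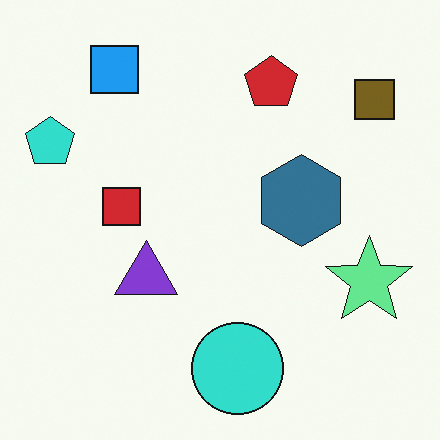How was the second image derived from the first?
The image was hue-shifted by a large amount.

Every shape's color has rotated by the same amount around the hue wheel — a uniform hue shift.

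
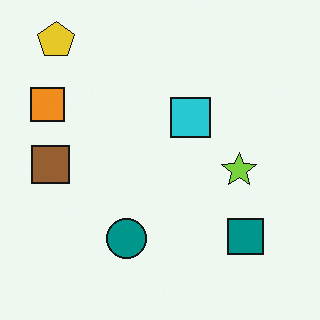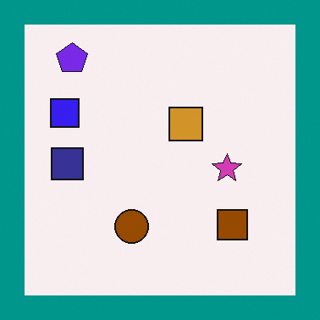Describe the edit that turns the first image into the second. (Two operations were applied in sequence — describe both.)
The image was hue-shifted through roughly half the color wheel, then framed with a teal border.

Every shape's color has rotated by the same amount around the hue wheel — a uniform hue shift. A solid teal frame runs around the edge of the second image, with the content slightly shrunk inside it.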